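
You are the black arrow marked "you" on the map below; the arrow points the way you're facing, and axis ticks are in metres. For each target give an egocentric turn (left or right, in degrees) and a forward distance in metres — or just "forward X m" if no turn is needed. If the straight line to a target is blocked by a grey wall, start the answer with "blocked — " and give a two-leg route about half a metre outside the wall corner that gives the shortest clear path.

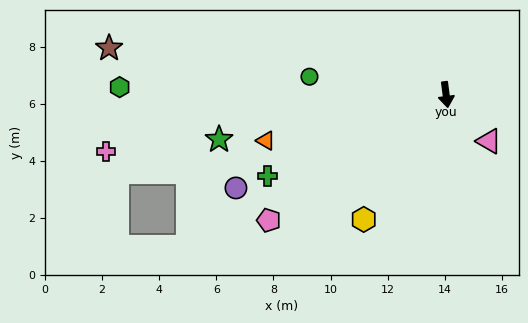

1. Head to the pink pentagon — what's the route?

turn right 62°, forward 7.6 m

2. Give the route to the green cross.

turn right 73°, forward 6.9 m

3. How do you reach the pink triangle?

turn left 35°, forward 2.2 m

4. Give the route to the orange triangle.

turn right 83°, forward 6.5 m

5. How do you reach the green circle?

turn right 105°, forward 4.8 m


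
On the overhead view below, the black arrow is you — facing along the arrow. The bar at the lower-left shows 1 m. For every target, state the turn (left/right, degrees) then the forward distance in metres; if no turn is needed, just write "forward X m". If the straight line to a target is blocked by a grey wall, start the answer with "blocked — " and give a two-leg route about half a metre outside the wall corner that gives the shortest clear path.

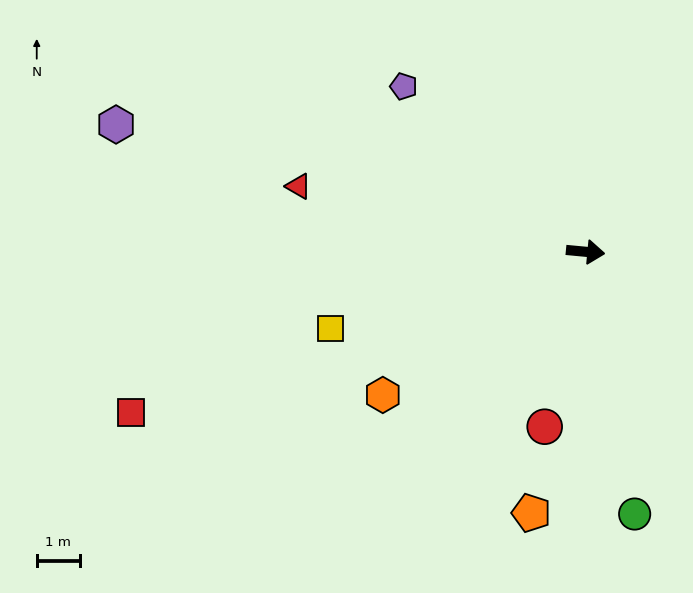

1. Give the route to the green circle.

turn right 74°, forward 6.2 m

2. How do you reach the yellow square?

turn right 158°, forward 6.2 m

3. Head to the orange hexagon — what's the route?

turn right 139°, forward 5.7 m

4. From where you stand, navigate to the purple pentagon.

turn left 143°, forward 5.7 m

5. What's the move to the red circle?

turn right 98°, forward 4.2 m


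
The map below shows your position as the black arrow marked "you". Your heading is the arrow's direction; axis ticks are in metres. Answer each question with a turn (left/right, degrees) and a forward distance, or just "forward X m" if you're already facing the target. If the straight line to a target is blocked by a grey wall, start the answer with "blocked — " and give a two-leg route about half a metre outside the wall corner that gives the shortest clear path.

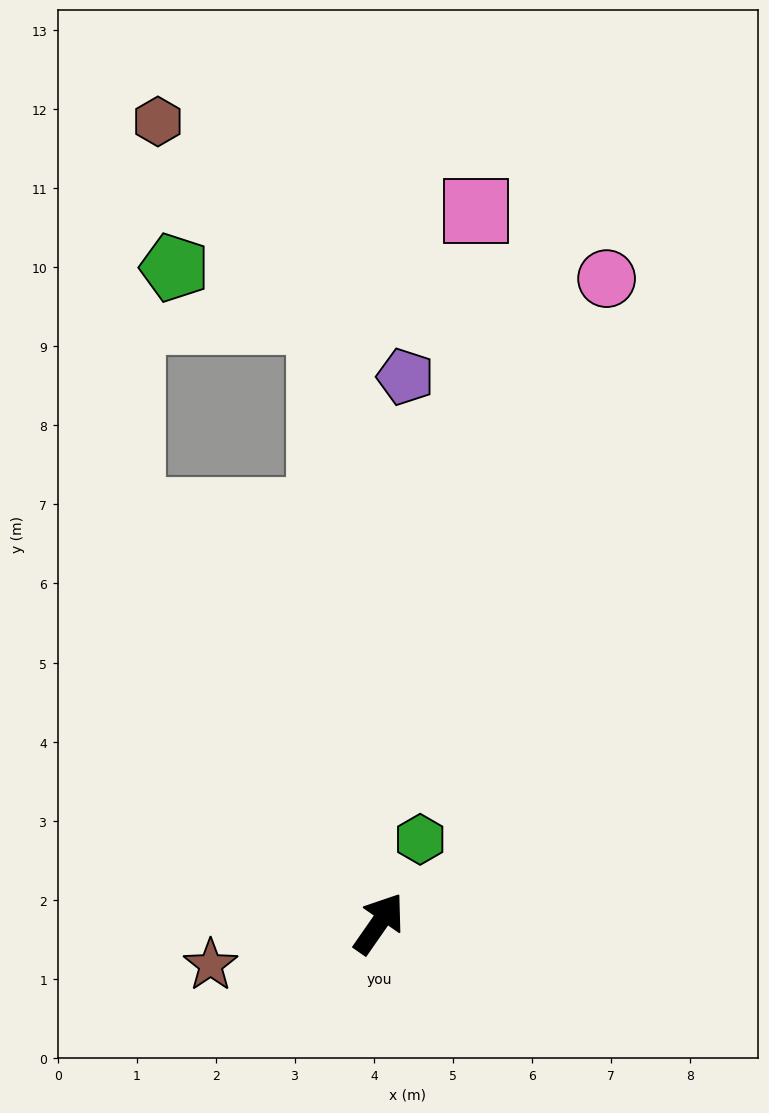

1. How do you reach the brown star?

turn left 139°, forward 2.2 m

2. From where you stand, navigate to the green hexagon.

turn left 9°, forward 1.2 m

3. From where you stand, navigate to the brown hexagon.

blocked — turn left 40°, forward 7.7 m, then turn left 34°, forward 3.3 m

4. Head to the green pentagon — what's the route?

blocked — turn left 40°, forward 7.7 m, then turn left 65°, forward 2.0 m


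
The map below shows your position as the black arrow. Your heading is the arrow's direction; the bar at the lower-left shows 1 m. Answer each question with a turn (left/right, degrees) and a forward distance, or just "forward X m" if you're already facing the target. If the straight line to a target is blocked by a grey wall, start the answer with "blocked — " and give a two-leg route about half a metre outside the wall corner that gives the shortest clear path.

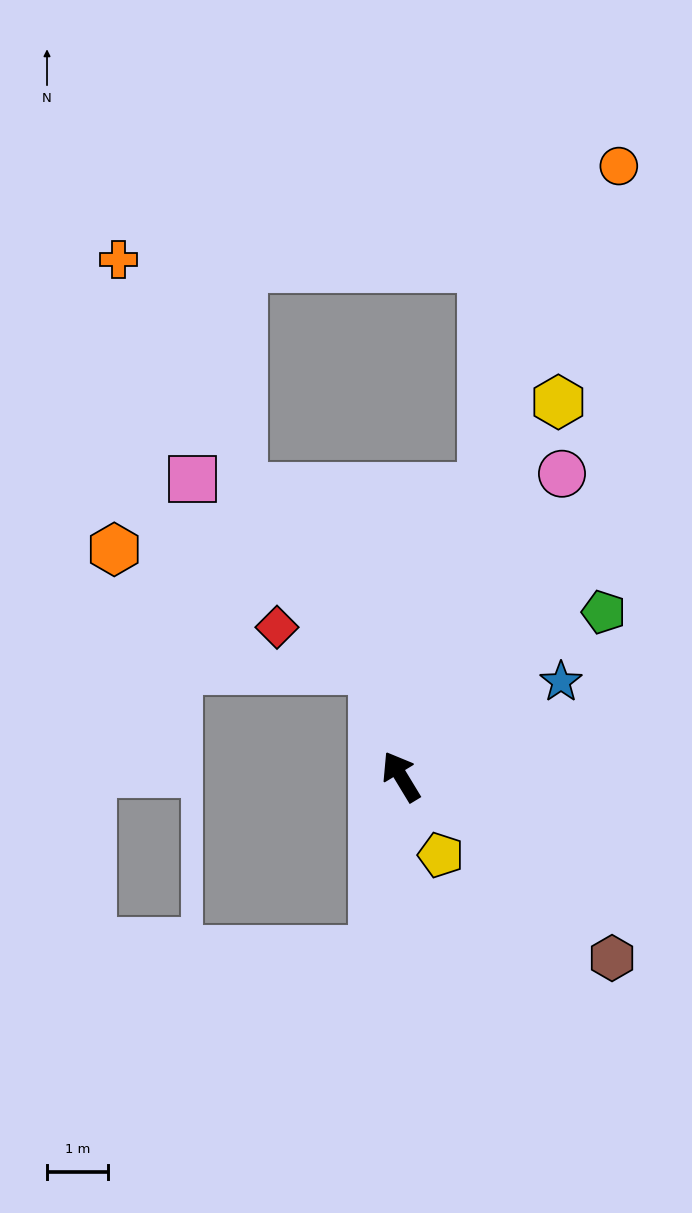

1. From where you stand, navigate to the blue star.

turn right 91°, forward 3.1 m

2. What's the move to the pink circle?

turn right 59°, forward 5.6 m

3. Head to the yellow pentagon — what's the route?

turn left 176°, forward 1.4 m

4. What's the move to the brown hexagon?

turn right 162°, forward 4.6 m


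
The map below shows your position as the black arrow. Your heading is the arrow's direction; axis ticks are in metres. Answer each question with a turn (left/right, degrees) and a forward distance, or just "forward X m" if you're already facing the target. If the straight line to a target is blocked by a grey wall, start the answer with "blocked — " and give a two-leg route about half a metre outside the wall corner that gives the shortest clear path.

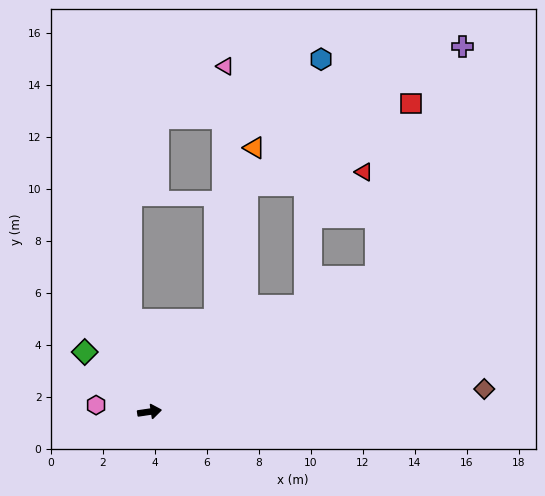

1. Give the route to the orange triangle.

blocked — turn left 46°, forward 4.4 m, then turn left 23°, forward 6.8 m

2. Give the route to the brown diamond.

turn right 4°, forward 12.9 m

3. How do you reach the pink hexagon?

turn left 165°, forward 2.1 m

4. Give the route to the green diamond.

turn left 129°, forward 3.4 m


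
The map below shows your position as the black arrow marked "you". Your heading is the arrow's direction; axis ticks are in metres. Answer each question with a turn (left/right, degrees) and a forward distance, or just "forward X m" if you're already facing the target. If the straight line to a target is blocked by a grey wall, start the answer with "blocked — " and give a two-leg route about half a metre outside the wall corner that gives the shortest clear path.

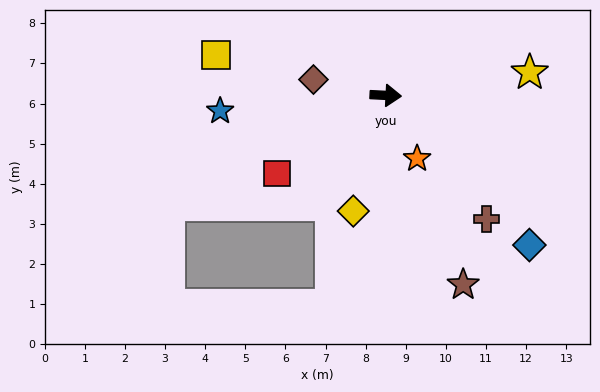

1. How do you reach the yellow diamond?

turn right 103°, forward 3.0 m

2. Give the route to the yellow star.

turn left 12°, forward 3.6 m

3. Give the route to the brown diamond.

turn left 171°, forward 1.8 m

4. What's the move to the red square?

turn right 141°, forward 3.3 m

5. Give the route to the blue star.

turn right 172°, forward 4.1 m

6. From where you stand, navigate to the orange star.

turn right 61°, forward 1.8 m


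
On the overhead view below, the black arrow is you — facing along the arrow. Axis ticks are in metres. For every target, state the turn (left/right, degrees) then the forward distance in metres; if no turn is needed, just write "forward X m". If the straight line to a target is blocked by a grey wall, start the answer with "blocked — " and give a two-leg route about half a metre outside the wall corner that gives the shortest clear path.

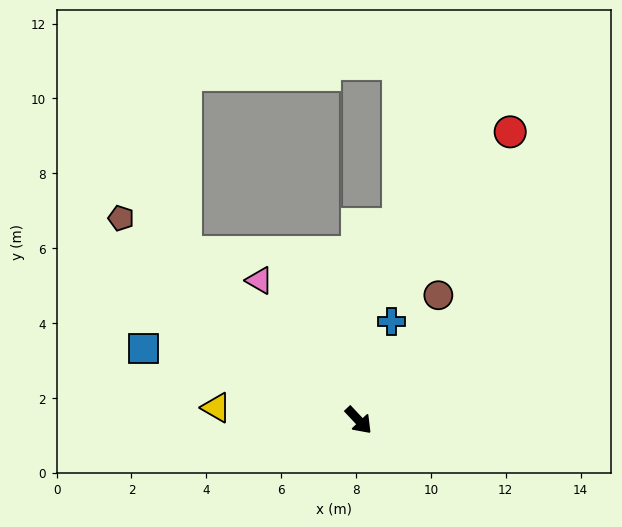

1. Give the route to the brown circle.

turn left 104°, forward 4.0 m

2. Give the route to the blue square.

turn right 152°, forward 6.1 m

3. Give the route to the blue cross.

turn left 118°, forward 2.8 m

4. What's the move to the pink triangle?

turn left 172°, forward 4.6 m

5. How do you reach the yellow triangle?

turn right 138°, forward 3.8 m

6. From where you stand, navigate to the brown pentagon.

turn right 174°, forward 8.3 m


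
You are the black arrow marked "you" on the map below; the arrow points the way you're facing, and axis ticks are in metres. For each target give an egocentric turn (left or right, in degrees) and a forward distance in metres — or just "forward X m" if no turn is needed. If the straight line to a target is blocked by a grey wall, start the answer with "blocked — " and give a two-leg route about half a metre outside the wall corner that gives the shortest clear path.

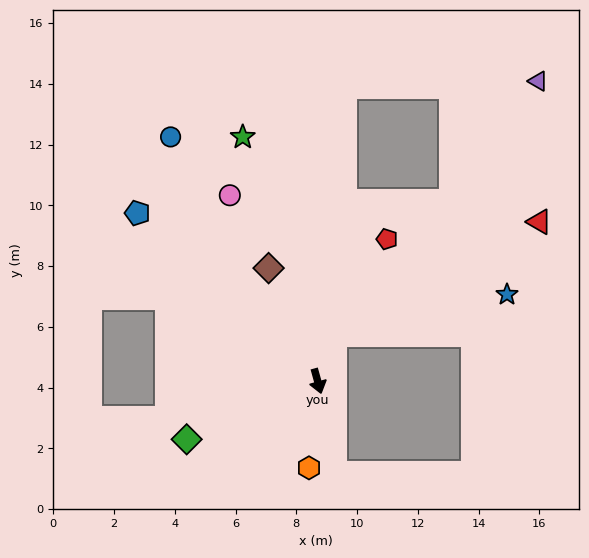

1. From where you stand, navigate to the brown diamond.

turn right 172°, forward 4.1 m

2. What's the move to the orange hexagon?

turn right 21°, forward 2.9 m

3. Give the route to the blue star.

blocked — turn left 145°, forward 1.6 m, then turn right 58°, forward 5.8 m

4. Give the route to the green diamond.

turn right 82°, forward 4.7 m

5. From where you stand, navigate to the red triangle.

blocked — turn left 145°, forward 1.6 m, then turn right 42°, forward 7.7 m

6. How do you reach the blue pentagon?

turn right 149°, forward 8.1 m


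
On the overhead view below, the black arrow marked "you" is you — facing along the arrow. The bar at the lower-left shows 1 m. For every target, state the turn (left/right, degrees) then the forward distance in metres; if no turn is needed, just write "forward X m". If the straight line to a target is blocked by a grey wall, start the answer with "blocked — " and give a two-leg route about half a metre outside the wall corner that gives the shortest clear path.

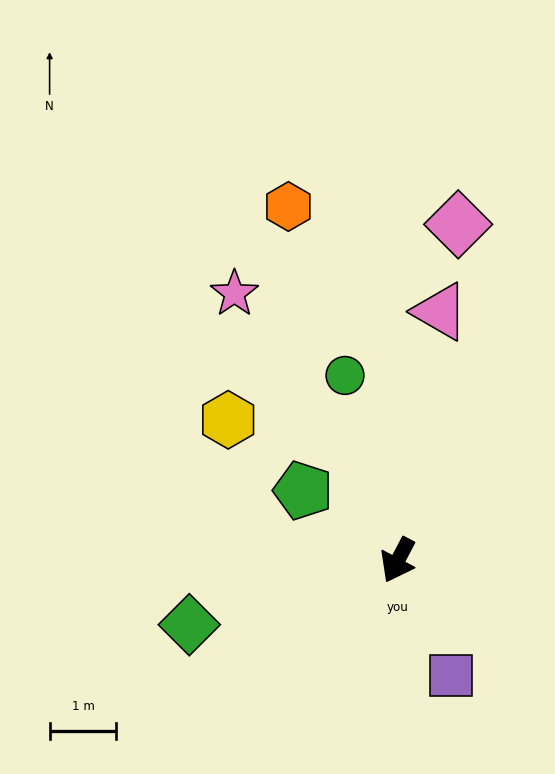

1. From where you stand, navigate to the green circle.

turn right 136°, forward 2.9 m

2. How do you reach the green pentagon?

turn right 99°, forward 1.8 m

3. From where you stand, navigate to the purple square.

turn left 53°, forward 1.9 m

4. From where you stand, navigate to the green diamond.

turn right 45°, forward 3.3 m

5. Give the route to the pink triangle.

turn right 162°, forward 3.8 m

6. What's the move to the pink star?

turn right 121°, forward 4.7 m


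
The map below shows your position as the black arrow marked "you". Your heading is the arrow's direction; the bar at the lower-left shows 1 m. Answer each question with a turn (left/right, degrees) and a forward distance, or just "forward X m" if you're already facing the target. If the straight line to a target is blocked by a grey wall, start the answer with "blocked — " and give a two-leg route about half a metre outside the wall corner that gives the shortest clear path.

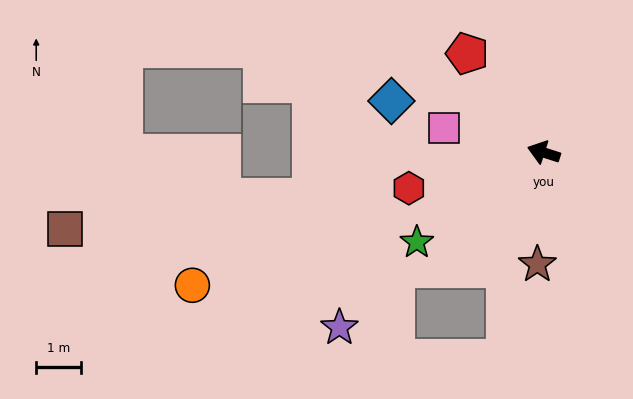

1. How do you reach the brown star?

turn left 104°, forward 2.5 m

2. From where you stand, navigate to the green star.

turn left 53°, forward 3.5 m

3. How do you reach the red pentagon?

turn right 35°, forward 2.8 m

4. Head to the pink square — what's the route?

turn left 4°, forward 2.3 m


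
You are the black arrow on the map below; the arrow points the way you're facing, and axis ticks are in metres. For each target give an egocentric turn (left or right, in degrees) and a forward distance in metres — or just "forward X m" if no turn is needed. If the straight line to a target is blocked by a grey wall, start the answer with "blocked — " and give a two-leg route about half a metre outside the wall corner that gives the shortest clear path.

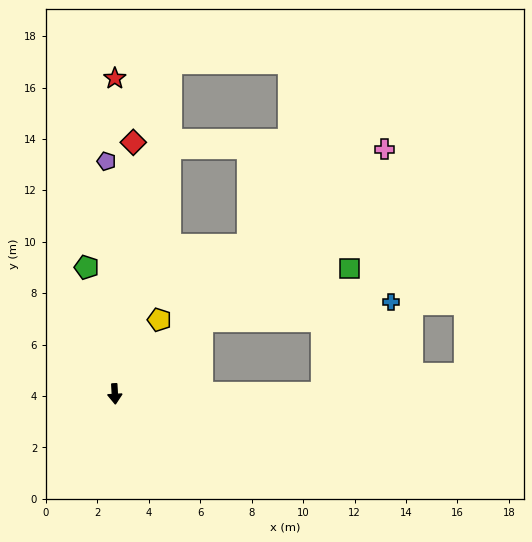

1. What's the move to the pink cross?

turn left 129°, forward 14.2 m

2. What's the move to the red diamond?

turn left 173°, forward 9.8 m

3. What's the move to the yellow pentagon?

turn left 146°, forward 3.4 m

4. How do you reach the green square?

blocked — turn left 127°, forward 4.4 m, then turn right 20°, forward 6.1 m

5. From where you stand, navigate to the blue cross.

blocked — turn left 127°, forward 4.4 m, then turn right 34°, forward 7.4 m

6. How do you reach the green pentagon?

turn right 171°, forward 5.0 m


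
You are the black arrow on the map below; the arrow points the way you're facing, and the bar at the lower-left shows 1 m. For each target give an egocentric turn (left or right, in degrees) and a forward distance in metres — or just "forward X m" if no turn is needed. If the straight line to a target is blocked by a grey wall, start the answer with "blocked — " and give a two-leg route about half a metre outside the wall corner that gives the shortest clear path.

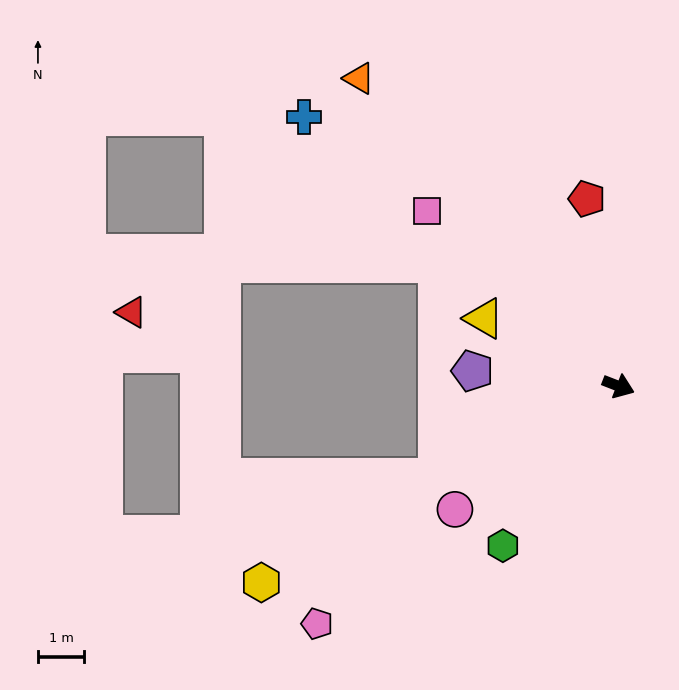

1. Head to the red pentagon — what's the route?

turn left 121°, forward 4.1 m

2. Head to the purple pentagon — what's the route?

turn right 165°, forward 3.2 m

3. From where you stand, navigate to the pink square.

turn left 159°, forward 5.6 m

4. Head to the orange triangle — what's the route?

turn left 151°, forward 8.7 m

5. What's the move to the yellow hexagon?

turn right 130°, forward 8.8 m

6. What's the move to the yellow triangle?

turn left 175°, forward 3.3 m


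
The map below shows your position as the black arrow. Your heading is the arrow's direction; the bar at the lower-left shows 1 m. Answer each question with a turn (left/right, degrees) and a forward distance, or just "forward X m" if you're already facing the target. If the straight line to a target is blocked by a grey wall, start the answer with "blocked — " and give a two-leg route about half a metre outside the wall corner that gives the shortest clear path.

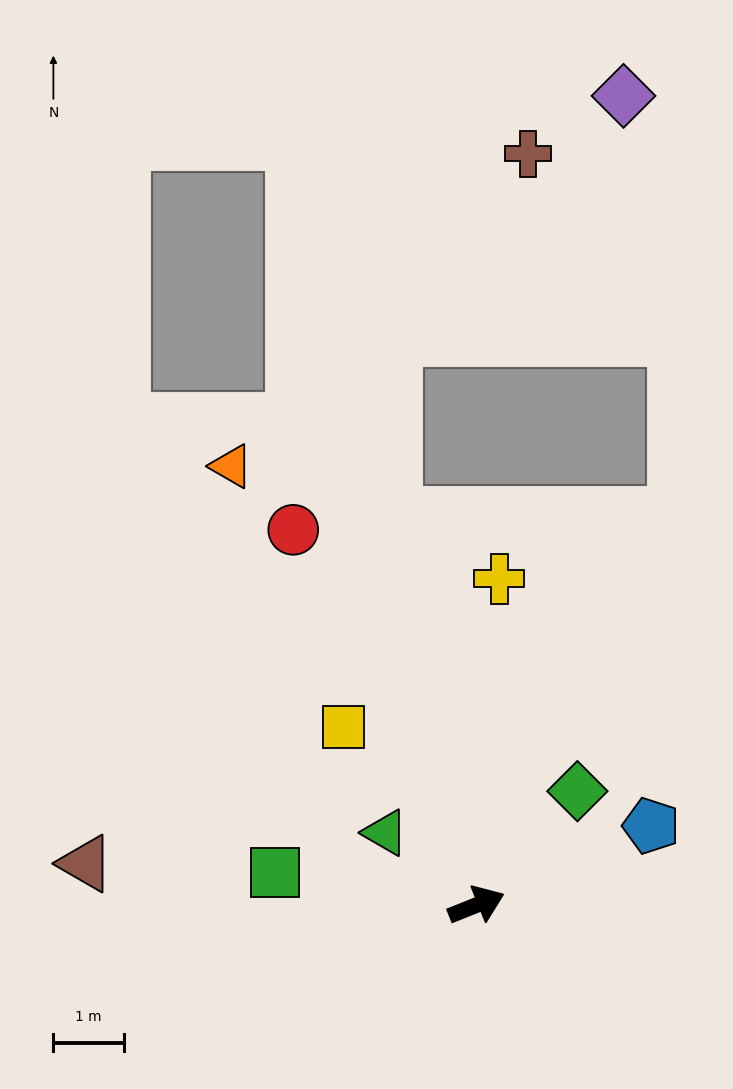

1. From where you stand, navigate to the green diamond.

turn left 27°, forward 2.2 m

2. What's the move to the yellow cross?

turn left 64°, forward 4.6 m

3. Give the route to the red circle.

turn left 94°, forward 5.9 m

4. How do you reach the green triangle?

turn left 120°, forward 1.6 m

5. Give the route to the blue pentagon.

turn left 3°, forward 2.7 m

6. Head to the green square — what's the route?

turn left 149°, forward 2.9 m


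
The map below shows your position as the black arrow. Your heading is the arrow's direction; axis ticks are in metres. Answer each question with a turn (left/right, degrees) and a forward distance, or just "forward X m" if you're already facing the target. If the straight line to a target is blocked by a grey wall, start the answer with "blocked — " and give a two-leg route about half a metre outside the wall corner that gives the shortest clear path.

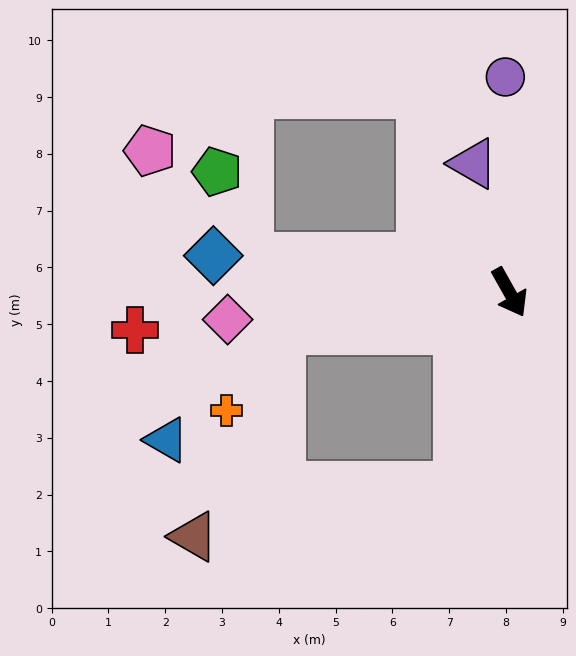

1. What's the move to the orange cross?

blocked — turn right 110°, forward 4.1 m, then turn left 46°, forward 1.7 m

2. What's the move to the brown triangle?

blocked — turn right 44°, forward 3.5 m, then turn right 64°, forward 4.7 m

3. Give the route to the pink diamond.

turn right 114°, forward 5.0 m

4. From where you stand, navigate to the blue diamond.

turn right 126°, forward 5.3 m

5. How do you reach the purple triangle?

turn left 166°, forward 2.4 m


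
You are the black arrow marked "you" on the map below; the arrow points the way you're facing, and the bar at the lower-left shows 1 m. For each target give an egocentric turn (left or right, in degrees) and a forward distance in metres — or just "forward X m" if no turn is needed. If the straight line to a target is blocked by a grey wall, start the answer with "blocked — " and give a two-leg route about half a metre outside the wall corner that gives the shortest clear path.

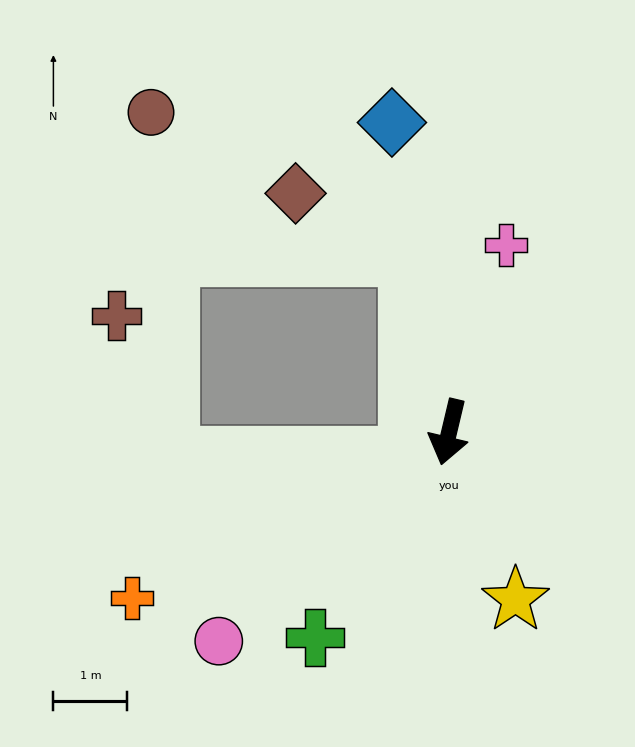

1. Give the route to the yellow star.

turn left 35°, forward 2.4 m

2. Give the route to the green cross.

turn right 20°, forward 3.3 m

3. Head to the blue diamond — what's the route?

turn right 156°, forward 4.3 m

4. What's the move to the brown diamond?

blocked — turn right 154°, forward 2.5 m, then turn left 49°, forward 1.8 m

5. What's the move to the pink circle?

turn right 34°, forward 4.2 m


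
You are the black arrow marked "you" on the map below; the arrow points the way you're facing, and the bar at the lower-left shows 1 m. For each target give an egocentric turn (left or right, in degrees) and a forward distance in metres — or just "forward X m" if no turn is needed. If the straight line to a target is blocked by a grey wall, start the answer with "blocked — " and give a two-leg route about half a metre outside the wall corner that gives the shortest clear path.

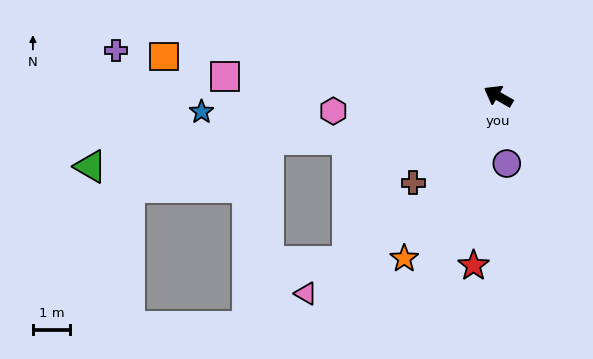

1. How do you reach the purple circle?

turn left 127°, forward 1.8 m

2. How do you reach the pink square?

turn left 26°, forward 7.4 m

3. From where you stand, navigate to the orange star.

turn left 90°, forward 5.1 m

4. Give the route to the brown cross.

turn left 75°, forward 3.3 m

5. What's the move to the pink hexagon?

turn left 35°, forward 4.5 m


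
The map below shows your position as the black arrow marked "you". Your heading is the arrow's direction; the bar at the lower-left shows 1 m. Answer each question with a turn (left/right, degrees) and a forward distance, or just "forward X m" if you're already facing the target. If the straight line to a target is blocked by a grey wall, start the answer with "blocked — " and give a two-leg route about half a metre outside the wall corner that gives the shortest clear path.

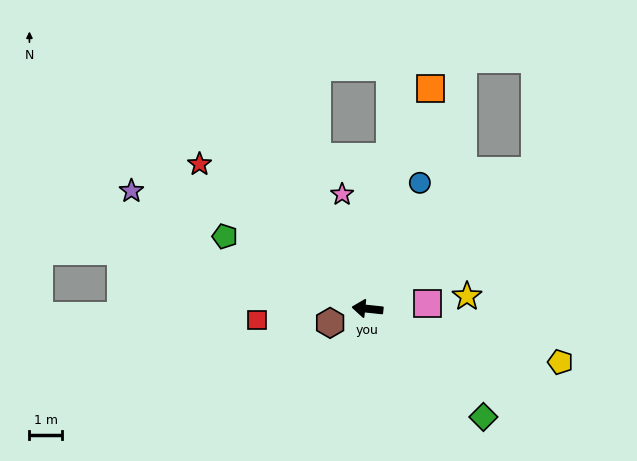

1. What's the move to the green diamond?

turn left 143°, forward 4.9 m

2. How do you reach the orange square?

turn right 100°, forward 7.1 m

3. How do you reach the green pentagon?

turn right 21°, forward 4.9 m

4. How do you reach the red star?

turn right 35°, forward 6.9 m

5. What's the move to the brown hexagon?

turn left 27°, forward 1.2 m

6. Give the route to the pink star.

turn right 71°, forward 3.6 m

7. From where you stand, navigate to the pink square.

turn right 169°, forward 1.9 m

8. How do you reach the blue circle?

turn right 106°, forward 4.2 m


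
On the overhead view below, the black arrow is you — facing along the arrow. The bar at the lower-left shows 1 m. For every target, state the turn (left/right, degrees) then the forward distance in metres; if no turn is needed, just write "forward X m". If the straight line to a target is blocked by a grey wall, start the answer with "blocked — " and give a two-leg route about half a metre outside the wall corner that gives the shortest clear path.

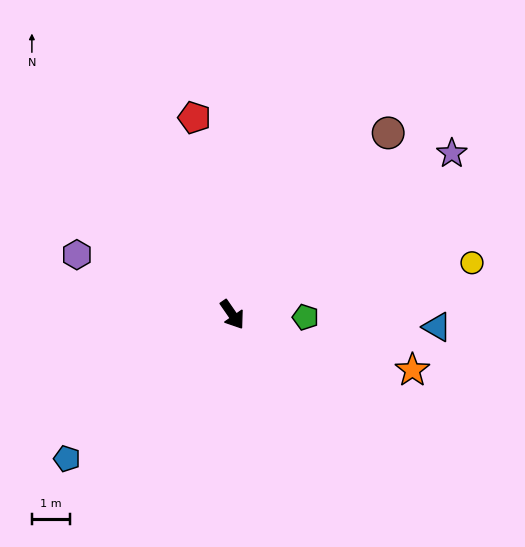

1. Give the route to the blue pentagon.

turn right 84°, forward 5.7 m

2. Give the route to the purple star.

turn left 92°, forward 7.1 m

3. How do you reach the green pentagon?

turn left 53°, forward 1.9 m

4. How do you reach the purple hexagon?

turn right 146°, forward 4.4 m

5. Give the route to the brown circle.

turn left 105°, forward 6.3 m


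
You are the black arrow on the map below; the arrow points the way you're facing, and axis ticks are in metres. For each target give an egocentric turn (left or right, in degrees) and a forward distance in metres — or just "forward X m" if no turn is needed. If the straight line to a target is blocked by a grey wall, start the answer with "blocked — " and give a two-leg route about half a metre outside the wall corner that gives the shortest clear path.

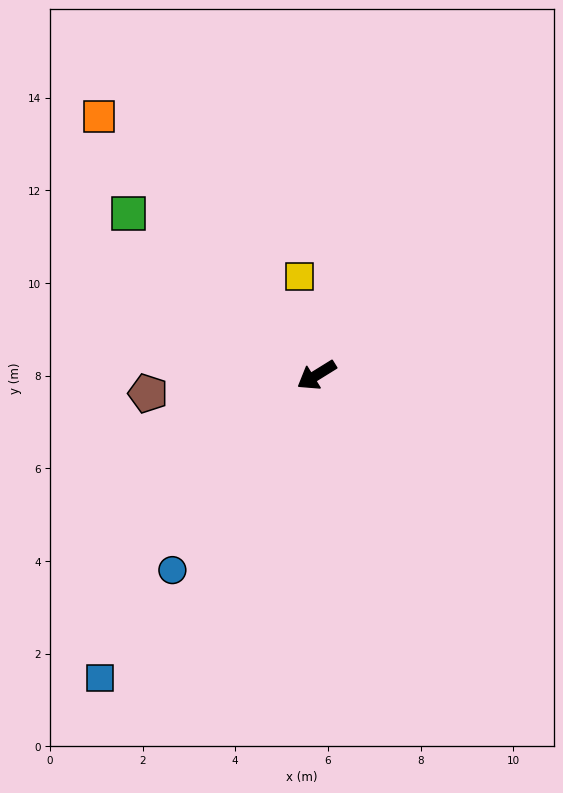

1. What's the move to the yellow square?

turn right 112°, forward 2.2 m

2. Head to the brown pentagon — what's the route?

turn right 26°, forward 3.7 m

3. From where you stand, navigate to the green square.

turn right 72°, forward 5.3 m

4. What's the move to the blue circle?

turn left 22°, forward 5.2 m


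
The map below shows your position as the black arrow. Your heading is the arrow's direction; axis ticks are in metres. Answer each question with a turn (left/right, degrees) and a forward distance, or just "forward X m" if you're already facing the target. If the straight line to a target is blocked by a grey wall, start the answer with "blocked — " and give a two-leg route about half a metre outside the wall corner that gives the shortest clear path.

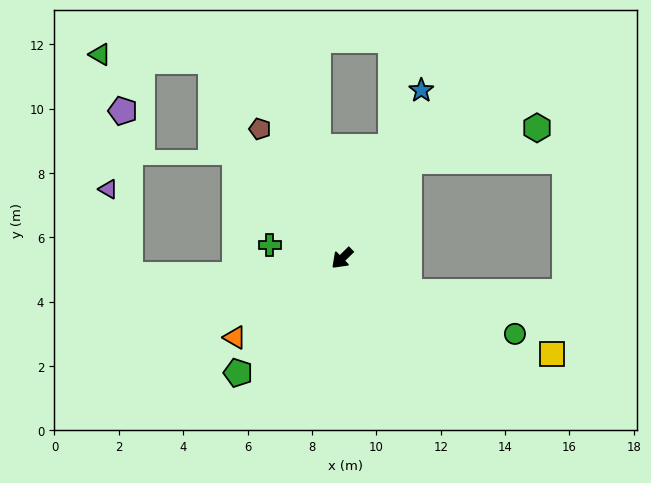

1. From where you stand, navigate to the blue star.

turn right 160°, forward 5.8 m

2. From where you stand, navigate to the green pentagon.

turn left 3°, forward 4.8 m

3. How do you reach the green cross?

turn right 55°, forward 2.3 m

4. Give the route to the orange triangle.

turn right 8°, forward 4.1 m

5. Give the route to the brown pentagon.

turn right 102°, forward 4.8 m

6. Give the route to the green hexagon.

blocked — turn right 168°, forward 3.7 m, then turn right 42°, forward 4.1 m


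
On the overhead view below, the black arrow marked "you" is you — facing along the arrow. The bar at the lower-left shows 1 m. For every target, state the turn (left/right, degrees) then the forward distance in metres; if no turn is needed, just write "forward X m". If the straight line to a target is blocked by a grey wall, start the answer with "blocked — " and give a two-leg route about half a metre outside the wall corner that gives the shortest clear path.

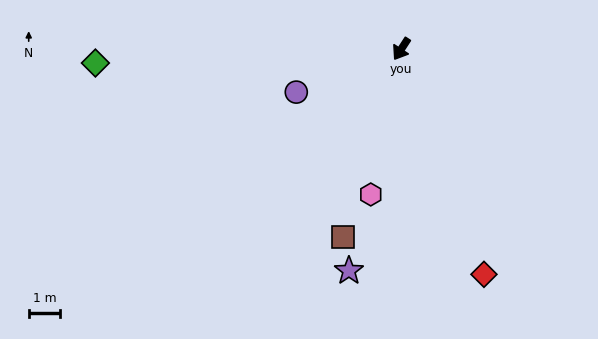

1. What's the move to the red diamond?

turn left 53°, forward 7.6 m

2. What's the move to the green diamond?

turn right 54°, forward 9.7 m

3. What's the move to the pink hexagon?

turn left 21°, forward 4.7 m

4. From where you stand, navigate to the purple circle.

turn right 35°, forward 3.6 m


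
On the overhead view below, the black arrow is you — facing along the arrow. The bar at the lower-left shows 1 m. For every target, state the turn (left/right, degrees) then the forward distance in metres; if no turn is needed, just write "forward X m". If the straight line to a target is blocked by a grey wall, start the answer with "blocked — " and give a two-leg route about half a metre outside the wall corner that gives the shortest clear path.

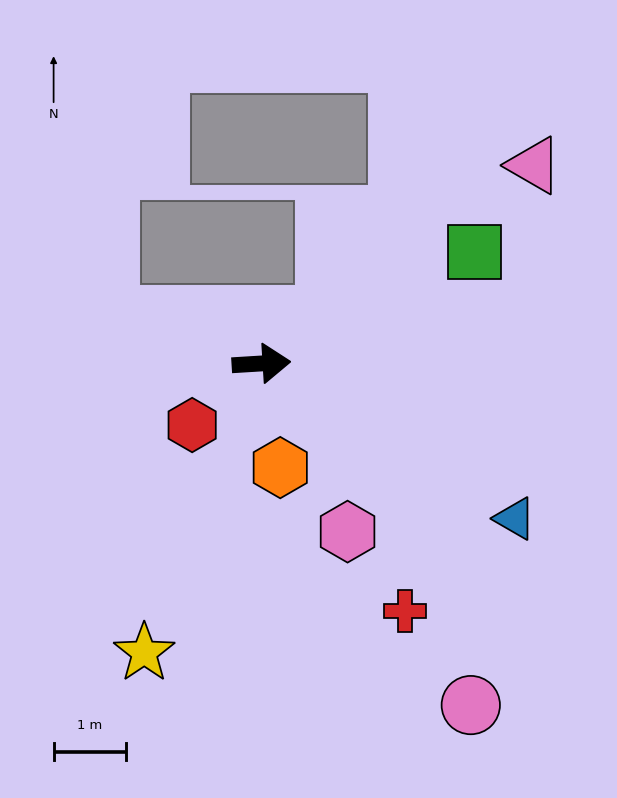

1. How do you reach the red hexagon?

turn right 142°, forward 1.3 m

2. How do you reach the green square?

turn left 24°, forward 3.3 m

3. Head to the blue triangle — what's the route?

turn right 35°, forward 4.1 m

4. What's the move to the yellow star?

turn right 116°, forward 4.3 m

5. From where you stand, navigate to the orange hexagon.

turn right 83°, forward 1.5 m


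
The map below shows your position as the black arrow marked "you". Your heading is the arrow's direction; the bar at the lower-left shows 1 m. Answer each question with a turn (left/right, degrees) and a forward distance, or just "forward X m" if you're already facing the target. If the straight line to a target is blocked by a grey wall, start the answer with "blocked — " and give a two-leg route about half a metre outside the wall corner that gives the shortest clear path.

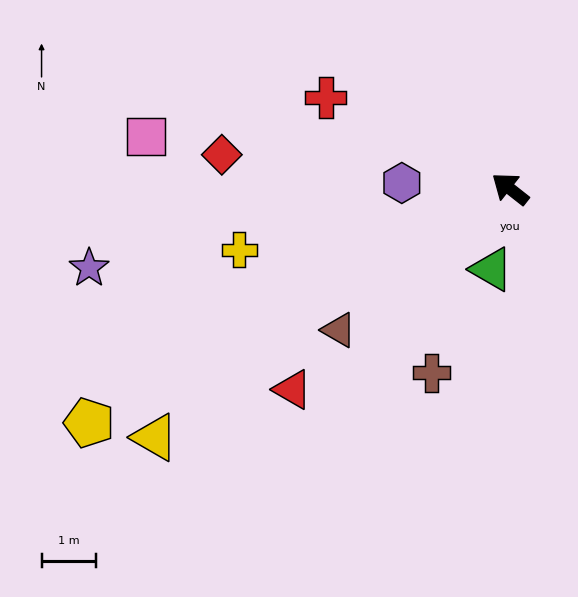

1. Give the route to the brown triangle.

turn left 78°, forward 4.1 m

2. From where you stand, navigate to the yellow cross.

turn left 51°, forward 5.1 m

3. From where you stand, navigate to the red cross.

turn left 12°, forward 3.8 m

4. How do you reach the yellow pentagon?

turn left 67°, forward 8.9 m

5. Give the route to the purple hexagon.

turn left 35°, forward 2.0 m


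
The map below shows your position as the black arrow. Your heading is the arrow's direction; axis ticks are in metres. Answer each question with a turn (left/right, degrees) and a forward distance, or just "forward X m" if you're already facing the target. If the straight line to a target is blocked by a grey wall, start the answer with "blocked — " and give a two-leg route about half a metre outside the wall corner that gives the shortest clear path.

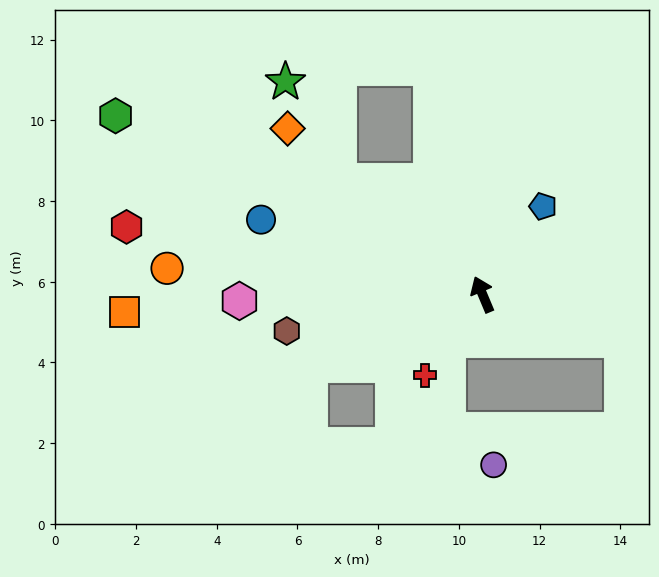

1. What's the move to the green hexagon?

turn left 41°, forward 10.1 m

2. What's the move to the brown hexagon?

turn left 78°, forward 4.9 m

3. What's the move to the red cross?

turn left 122°, forward 2.5 m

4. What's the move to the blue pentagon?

turn right 57°, forward 2.6 m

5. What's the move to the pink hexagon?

turn left 69°, forward 6.0 m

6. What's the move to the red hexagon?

turn left 57°, forward 9.0 m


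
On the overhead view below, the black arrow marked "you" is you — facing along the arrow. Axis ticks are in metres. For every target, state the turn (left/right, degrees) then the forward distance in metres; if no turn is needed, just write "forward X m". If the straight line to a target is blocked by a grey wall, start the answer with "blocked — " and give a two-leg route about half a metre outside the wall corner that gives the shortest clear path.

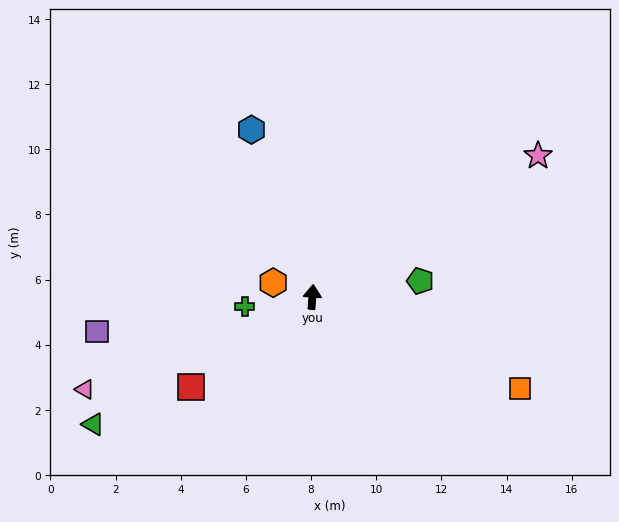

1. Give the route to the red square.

turn left 131°, forward 4.6 m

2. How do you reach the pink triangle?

turn left 116°, forward 7.5 m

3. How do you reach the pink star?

turn right 54°, forward 8.2 m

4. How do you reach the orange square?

turn right 110°, forward 7.0 m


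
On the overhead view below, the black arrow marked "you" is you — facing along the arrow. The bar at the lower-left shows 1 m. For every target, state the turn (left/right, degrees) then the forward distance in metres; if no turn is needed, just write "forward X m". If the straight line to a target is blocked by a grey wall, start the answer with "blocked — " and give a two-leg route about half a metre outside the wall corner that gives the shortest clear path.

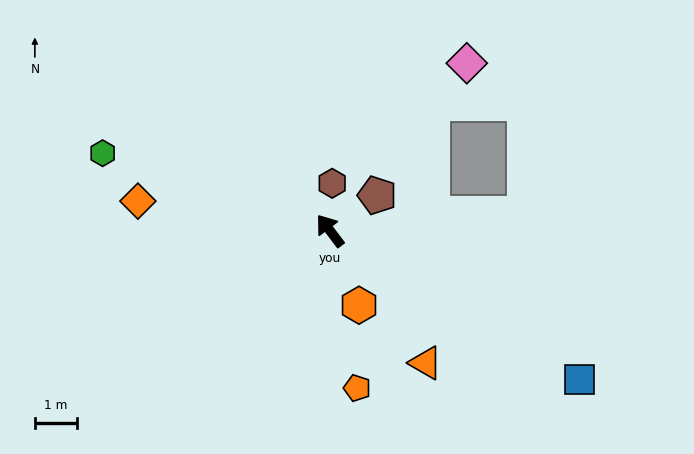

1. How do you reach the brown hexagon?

turn right 40°, forward 1.1 m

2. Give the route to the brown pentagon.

turn right 90°, forward 1.4 m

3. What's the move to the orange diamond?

turn left 44°, forward 4.6 m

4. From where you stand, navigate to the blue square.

turn right 158°, forward 6.9 m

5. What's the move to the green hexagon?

turn left 34°, forward 5.7 m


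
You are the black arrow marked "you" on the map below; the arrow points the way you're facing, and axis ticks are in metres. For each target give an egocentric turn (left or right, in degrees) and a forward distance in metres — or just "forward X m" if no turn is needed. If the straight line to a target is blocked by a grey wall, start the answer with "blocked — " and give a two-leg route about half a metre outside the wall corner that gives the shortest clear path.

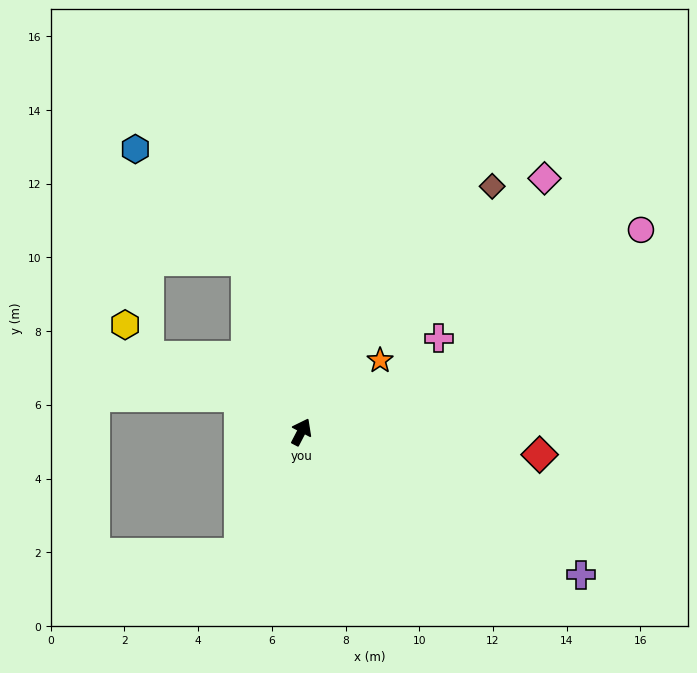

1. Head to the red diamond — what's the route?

turn right 68°, forward 6.5 m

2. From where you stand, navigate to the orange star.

turn right 20°, forward 2.9 m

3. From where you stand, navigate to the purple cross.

turn right 90°, forward 8.5 m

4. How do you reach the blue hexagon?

blocked — turn left 45°, forward 4.9 m, then turn left 28°, forward 4.3 m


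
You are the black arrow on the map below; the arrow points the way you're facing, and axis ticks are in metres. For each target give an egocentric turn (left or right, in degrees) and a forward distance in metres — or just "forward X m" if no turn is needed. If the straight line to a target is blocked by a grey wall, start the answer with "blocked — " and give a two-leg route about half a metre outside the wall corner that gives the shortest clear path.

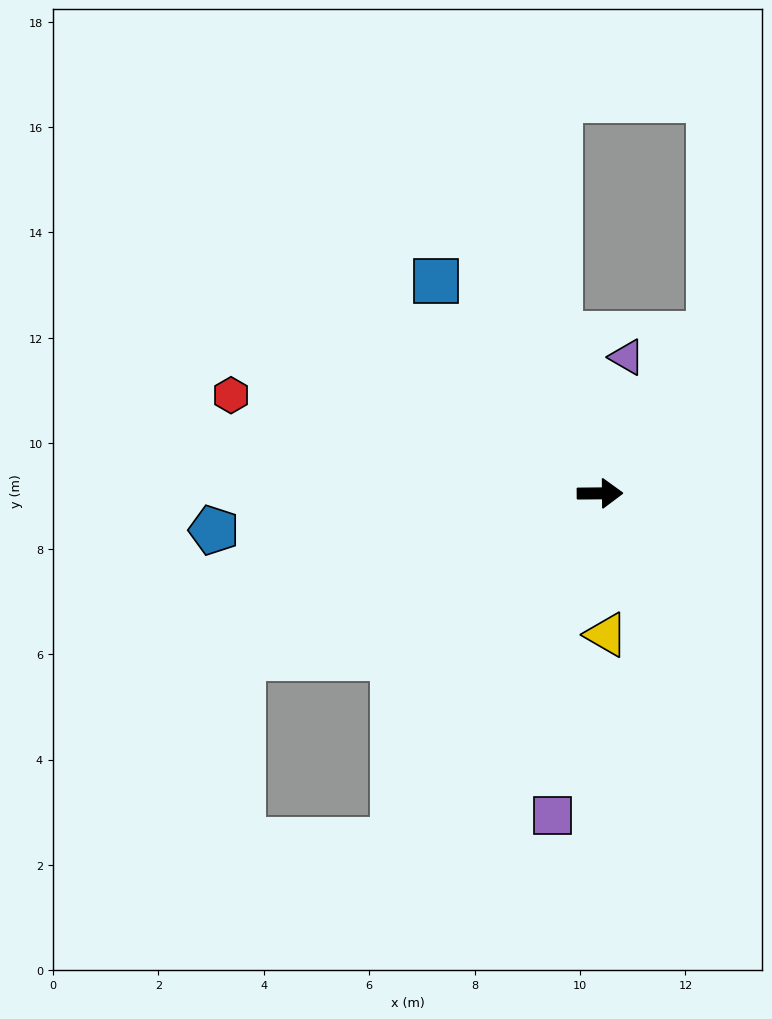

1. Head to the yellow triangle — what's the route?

turn right 88°, forward 2.7 m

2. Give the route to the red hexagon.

turn left 165°, forward 7.2 m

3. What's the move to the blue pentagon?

turn right 175°, forward 7.4 m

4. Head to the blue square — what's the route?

turn left 127°, forward 5.1 m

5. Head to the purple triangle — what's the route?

turn left 78°, forward 2.6 m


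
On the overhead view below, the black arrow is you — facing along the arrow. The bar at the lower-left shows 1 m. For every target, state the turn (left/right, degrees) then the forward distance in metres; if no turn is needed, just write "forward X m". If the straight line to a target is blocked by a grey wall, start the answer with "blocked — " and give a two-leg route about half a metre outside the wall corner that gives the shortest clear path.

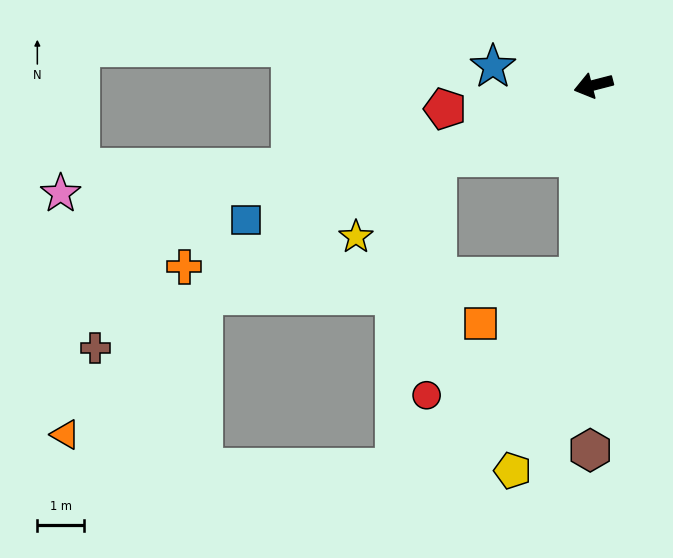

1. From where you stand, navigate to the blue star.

turn right 25°, forward 2.2 m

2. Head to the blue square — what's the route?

turn left 7°, forward 8.0 m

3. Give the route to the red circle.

blocked — turn left 10°, forward 3.7 m, then turn left 63°, forward 5.1 m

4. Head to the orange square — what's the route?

blocked — turn left 71°, forward 4.1 m, then turn right 60°, forward 2.3 m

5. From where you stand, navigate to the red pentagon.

turn right 5°, forward 3.2 m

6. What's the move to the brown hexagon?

turn left 75°, forward 7.8 m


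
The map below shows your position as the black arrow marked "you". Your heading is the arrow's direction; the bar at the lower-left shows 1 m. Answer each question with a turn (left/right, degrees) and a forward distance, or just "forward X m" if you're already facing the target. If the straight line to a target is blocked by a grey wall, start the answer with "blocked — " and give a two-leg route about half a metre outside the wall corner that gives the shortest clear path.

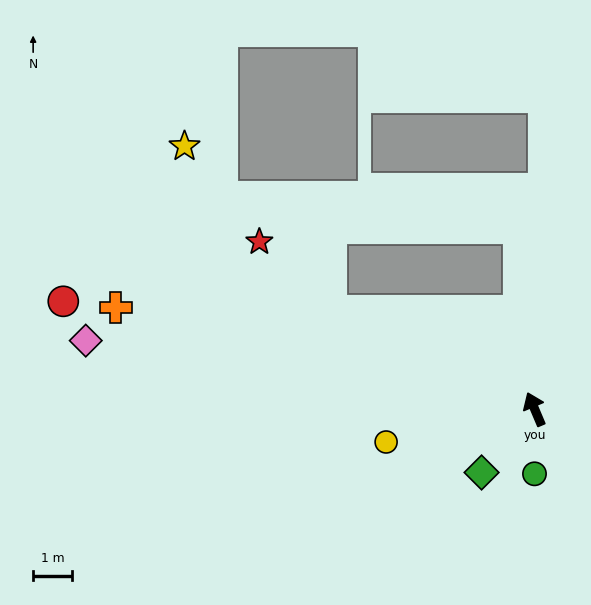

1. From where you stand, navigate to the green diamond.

turn left 117°, forward 2.1 m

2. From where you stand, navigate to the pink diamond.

turn left 58°, forward 11.7 m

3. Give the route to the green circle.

turn left 157°, forward 1.7 m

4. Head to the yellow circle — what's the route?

turn left 80°, forward 3.9 m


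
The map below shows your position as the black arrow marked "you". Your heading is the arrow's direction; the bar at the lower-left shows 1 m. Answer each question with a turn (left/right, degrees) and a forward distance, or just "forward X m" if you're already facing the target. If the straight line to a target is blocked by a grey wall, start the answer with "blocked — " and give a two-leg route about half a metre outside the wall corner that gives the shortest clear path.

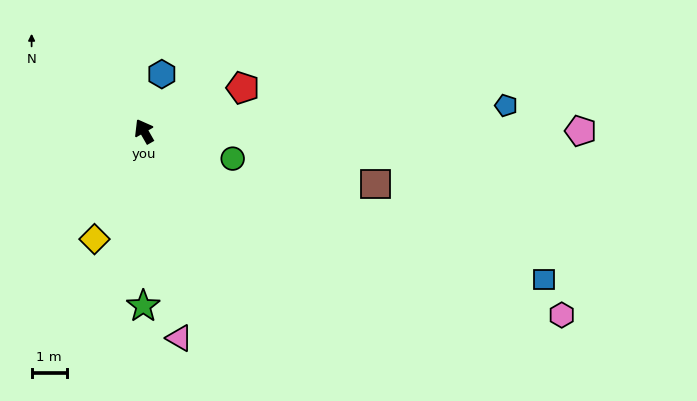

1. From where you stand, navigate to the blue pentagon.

turn right 116°, forward 10.4 m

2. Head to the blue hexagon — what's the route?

turn right 47°, forward 1.7 m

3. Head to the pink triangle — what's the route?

turn left 160°, forward 6.0 m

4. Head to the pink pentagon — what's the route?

turn right 120°, forward 12.5 m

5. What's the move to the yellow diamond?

turn left 126°, forward 3.4 m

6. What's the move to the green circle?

turn right 137°, forward 2.6 m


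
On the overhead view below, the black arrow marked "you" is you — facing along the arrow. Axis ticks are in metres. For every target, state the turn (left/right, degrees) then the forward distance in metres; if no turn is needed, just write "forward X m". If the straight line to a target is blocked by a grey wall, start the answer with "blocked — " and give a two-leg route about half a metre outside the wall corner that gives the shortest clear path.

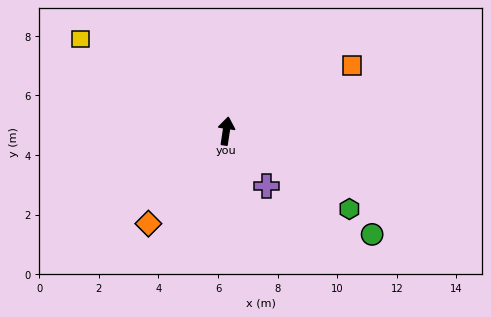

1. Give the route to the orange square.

turn right 54°, forward 4.8 m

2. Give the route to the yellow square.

turn left 66°, forward 5.8 m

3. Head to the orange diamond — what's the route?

turn left 148°, forward 4.1 m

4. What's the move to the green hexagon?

turn right 114°, forward 4.9 m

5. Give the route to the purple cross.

turn right 135°, forward 2.3 m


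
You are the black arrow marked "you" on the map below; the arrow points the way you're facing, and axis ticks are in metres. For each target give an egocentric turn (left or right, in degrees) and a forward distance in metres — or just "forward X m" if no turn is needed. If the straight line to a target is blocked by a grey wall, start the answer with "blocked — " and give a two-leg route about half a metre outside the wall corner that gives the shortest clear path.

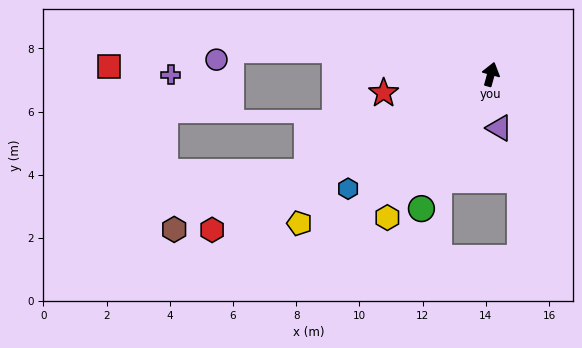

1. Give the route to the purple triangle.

turn right 156°, forward 1.7 m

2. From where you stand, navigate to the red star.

turn left 115°, forward 3.4 m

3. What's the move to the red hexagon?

turn left 134°, forward 10.1 m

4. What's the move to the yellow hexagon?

turn left 159°, forward 5.6 m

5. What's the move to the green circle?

turn left 168°, forward 4.8 m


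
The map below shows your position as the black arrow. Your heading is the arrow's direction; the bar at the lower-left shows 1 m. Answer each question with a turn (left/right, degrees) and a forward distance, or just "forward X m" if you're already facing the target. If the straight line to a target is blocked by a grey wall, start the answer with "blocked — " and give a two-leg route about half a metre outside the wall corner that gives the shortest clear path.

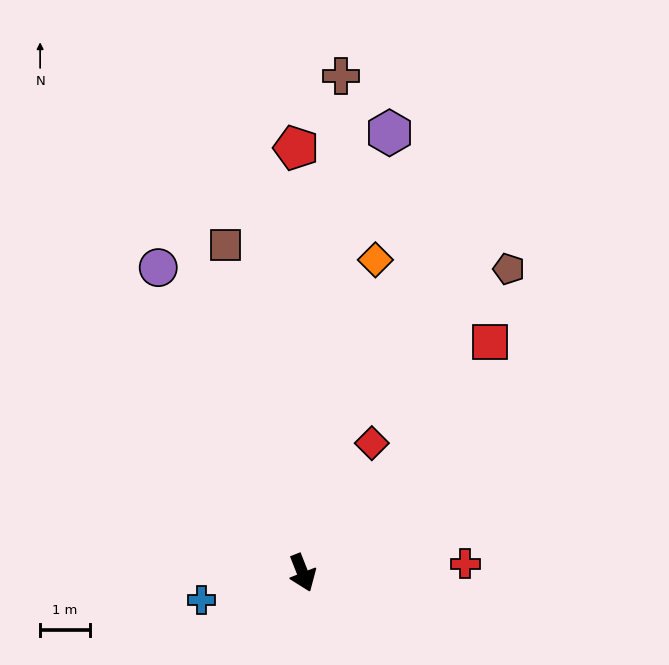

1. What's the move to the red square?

turn left 119°, forward 6.0 m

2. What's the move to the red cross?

turn left 72°, forward 3.3 m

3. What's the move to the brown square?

turn left 172°, forward 6.8 m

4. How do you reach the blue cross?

turn right 96°, forward 2.1 m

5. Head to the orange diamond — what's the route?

turn left 145°, forward 6.5 m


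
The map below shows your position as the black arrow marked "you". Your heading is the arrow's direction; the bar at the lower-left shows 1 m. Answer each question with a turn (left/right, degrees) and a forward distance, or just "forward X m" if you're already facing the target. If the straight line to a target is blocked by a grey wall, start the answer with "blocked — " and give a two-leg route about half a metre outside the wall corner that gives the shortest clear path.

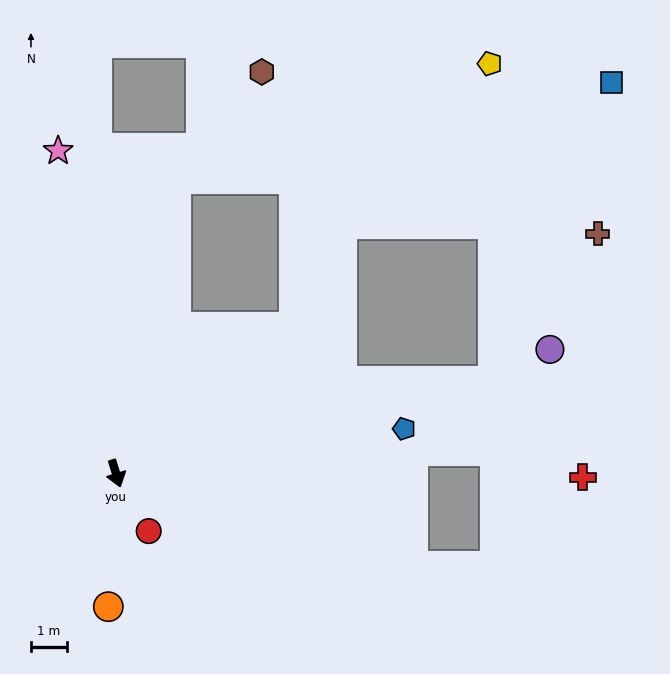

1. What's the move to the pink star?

turn left 173°, forward 9.2 m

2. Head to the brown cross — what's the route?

blocked — turn left 87°, forward 10.9 m, then turn left 40°, forward 5.1 m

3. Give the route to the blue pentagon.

turn left 82°, forward 8.2 m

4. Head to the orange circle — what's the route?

turn right 20°, forward 3.7 m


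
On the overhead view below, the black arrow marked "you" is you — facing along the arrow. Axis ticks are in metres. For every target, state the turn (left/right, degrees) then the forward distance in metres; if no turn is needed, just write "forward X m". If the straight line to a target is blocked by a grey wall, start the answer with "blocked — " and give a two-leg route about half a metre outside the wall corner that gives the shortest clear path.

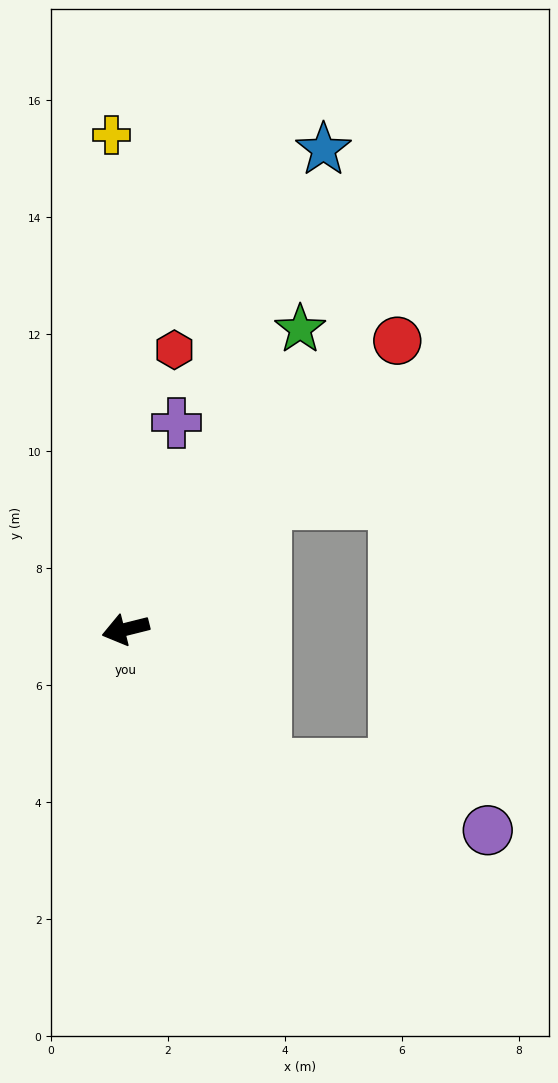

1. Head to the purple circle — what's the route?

blocked — turn left 122°, forward 3.3 m, then turn left 27°, forward 3.9 m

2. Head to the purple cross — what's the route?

turn right 118°, forward 3.6 m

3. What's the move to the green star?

turn right 134°, forward 5.9 m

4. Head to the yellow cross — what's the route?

turn right 102°, forward 8.5 m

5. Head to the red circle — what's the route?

turn right 147°, forward 6.8 m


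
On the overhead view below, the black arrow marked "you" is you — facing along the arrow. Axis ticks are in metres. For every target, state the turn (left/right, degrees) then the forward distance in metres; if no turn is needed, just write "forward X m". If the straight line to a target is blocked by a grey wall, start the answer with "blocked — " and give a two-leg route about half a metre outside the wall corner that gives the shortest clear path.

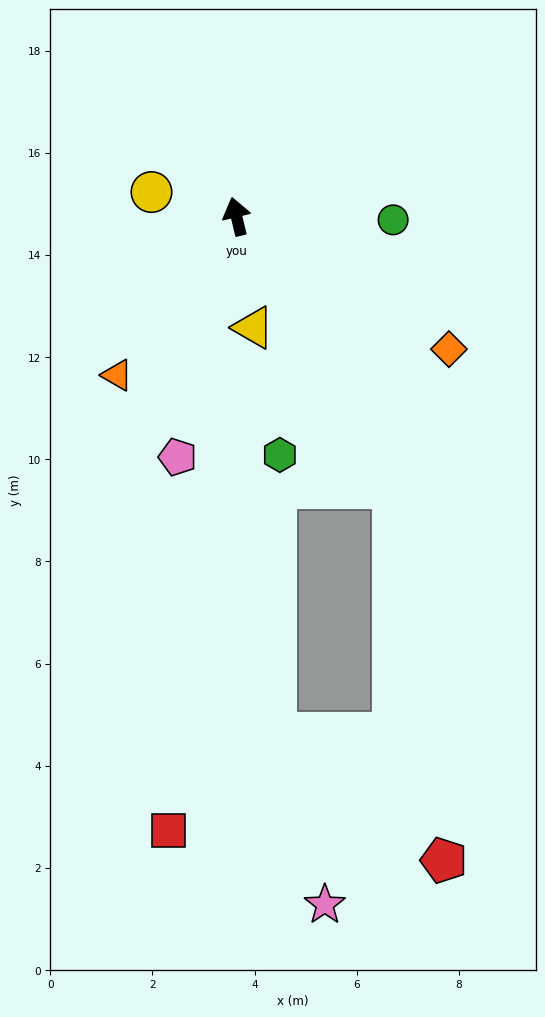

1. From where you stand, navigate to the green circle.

turn right 105°, forward 3.1 m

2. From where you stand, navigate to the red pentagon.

blocked — turn right 163°, forward 6.1 m, then turn right 23°, forward 7.4 m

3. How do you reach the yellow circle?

turn left 60°, forward 1.7 m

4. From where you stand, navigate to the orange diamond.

turn right 136°, forward 4.9 m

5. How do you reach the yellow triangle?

turn left 175°, forward 2.2 m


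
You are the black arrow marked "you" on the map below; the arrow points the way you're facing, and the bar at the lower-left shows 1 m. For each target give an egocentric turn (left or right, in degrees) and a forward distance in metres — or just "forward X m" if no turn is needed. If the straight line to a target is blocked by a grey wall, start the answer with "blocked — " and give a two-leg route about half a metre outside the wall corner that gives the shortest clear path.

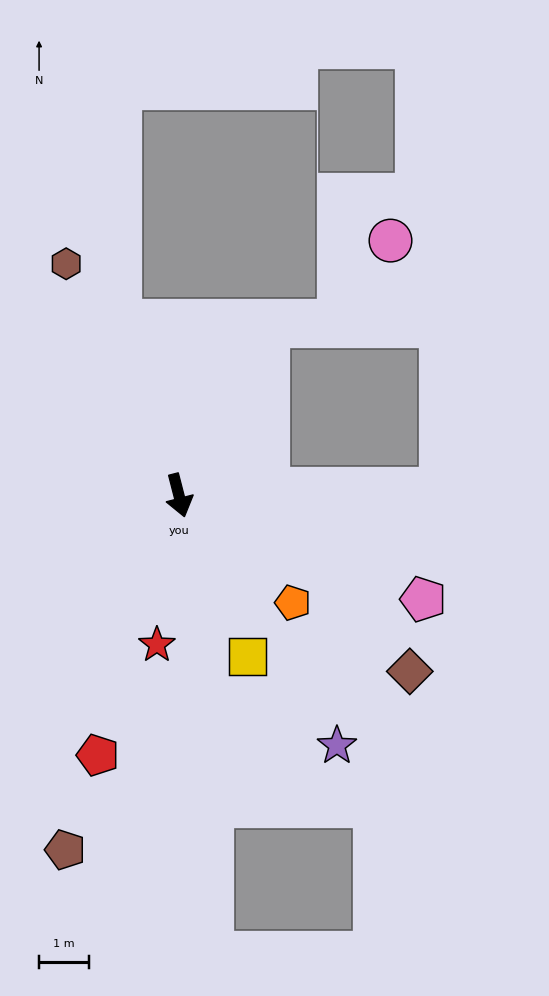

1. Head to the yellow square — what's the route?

turn left 9°, forward 3.5 m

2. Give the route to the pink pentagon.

turn left 53°, forward 5.3 m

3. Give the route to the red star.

turn right 23°, forward 3.0 m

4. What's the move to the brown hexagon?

turn right 168°, forward 5.1 m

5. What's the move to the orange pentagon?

turn left 32°, forward 3.1 m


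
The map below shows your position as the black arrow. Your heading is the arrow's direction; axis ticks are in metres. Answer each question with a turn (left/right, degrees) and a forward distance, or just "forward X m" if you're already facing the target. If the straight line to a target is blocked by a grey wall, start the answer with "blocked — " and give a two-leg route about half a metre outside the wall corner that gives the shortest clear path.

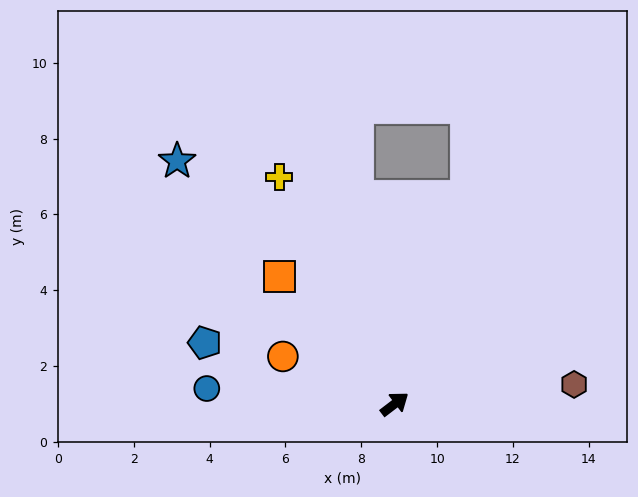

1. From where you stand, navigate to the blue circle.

turn left 138°, forward 5.0 m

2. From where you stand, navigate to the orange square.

turn left 95°, forward 4.5 m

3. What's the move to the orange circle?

turn left 120°, forward 3.2 m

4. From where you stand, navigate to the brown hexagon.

turn right 31°, forward 4.8 m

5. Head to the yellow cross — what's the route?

turn left 80°, forward 6.7 m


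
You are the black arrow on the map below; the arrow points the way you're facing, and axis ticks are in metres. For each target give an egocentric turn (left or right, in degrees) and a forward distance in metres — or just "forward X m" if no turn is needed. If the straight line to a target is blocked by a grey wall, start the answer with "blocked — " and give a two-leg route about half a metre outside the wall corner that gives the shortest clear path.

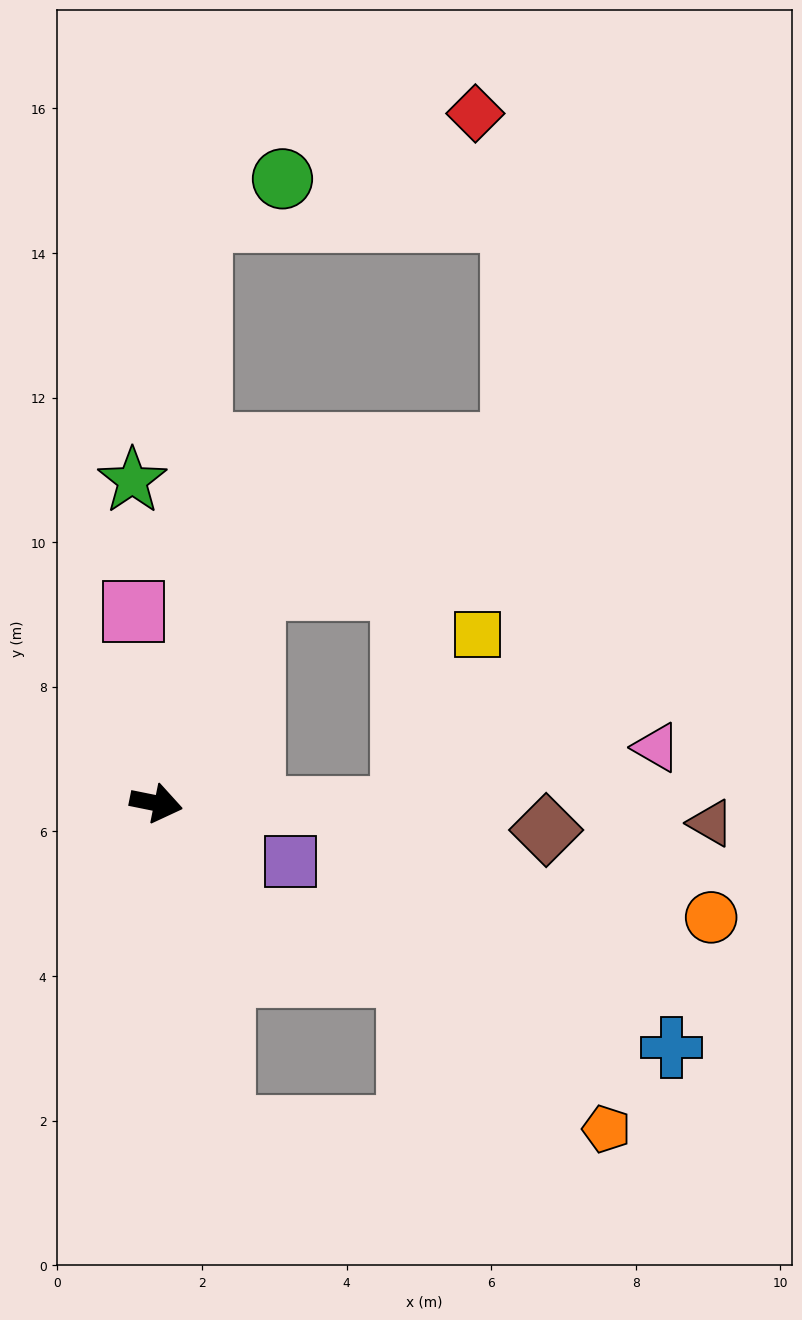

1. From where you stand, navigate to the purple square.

turn right 12°, forward 2.0 m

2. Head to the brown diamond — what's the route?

turn left 8°, forward 5.4 m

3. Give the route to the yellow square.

blocked — turn left 11°, forward 3.4 m, then turn left 67°, forward 2.6 m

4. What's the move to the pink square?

turn left 108°, forward 2.7 m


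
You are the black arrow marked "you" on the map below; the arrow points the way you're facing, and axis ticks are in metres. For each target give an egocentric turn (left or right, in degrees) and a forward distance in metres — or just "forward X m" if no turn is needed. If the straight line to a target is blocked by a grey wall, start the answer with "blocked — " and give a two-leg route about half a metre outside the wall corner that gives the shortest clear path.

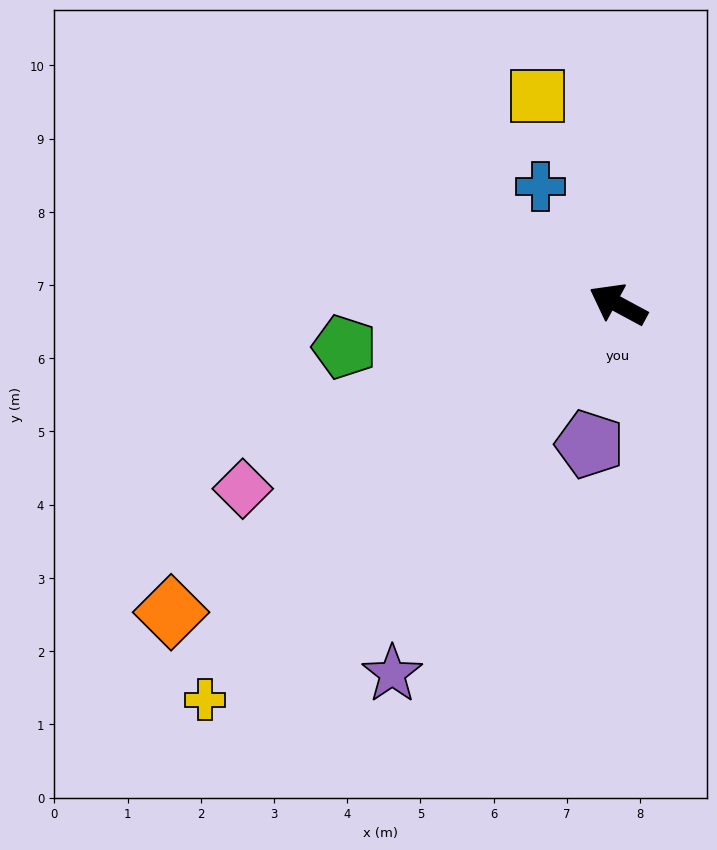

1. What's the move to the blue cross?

turn right 28°, forward 1.9 m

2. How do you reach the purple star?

turn left 87°, forward 5.9 m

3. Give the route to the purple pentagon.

turn left 107°, forward 2.0 m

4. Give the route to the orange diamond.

turn left 63°, forward 7.4 m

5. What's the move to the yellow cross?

turn left 72°, forward 7.8 m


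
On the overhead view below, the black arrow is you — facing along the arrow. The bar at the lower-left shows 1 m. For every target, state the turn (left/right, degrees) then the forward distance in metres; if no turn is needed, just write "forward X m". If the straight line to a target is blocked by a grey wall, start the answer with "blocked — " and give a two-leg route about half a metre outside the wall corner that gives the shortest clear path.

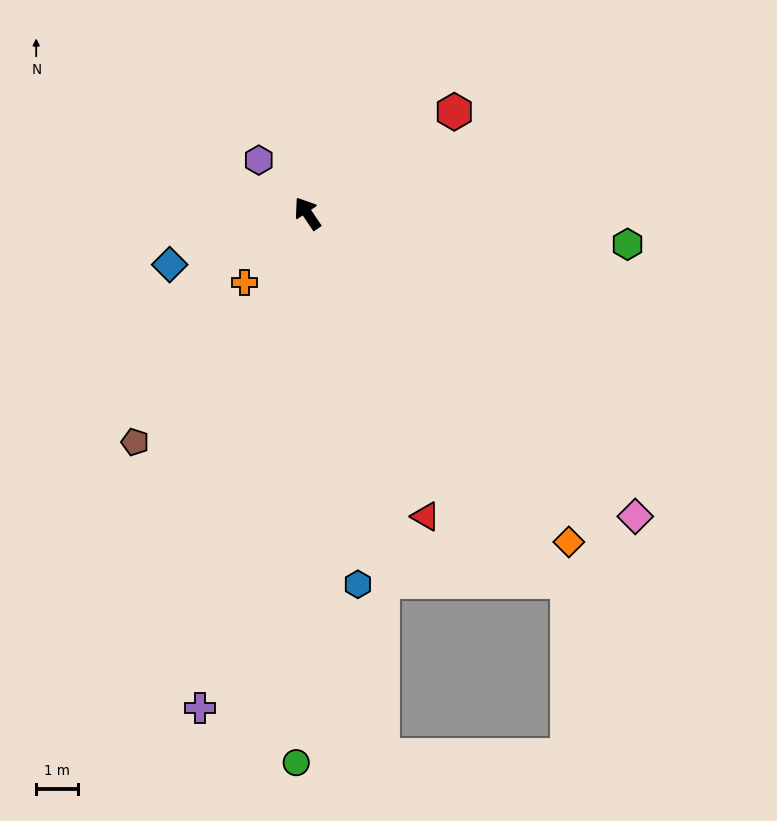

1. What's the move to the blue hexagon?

turn left 154°, forward 8.9 m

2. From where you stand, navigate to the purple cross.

turn left 134°, forward 12.0 m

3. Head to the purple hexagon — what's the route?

turn left 8°, forward 1.7 m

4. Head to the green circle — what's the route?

turn left 145°, forward 13.0 m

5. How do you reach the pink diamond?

turn right 167°, forward 10.6 m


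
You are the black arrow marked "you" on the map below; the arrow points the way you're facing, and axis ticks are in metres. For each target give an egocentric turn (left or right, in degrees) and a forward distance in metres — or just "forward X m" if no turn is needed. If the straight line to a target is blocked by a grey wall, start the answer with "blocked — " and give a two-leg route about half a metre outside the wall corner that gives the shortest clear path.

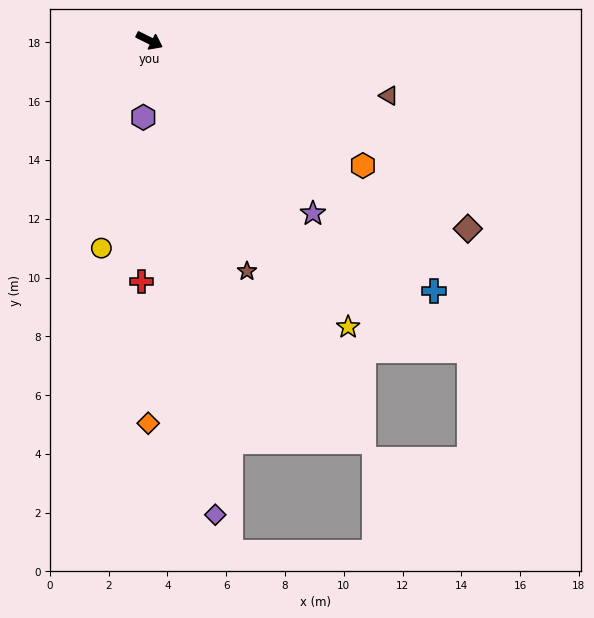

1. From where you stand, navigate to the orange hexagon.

turn right 4°, forward 8.4 m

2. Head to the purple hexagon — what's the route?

turn right 68°, forward 2.6 m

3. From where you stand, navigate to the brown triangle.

turn left 14°, forward 8.4 m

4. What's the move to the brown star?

turn right 41°, forward 8.5 m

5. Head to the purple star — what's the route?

turn right 20°, forward 8.1 m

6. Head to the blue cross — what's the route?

turn right 15°, forward 12.9 m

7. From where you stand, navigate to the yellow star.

turn right 29°, forward 11.9 m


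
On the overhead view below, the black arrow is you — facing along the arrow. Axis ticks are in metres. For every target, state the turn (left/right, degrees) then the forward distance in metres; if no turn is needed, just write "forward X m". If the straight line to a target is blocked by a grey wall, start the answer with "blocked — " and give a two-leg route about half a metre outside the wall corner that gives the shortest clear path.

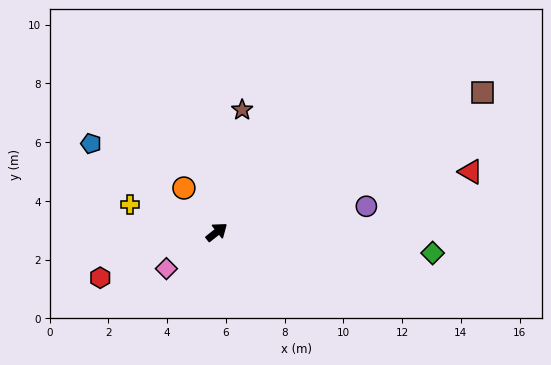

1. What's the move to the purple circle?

turn right 29°, forward 5.2 m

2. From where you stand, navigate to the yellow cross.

turn left 124°, forward 3.1 m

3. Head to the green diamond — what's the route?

turn right 44°, forward 7.4 m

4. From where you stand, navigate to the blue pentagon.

turn left 106°, forward 5.2 m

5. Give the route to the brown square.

turn right 11°, forward 10.2 m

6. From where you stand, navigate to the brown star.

turn left 40°, forward 4.3 m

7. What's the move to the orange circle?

turn left 88°, forward 1.9 m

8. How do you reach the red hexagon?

turn left 163°, forward 4.3 m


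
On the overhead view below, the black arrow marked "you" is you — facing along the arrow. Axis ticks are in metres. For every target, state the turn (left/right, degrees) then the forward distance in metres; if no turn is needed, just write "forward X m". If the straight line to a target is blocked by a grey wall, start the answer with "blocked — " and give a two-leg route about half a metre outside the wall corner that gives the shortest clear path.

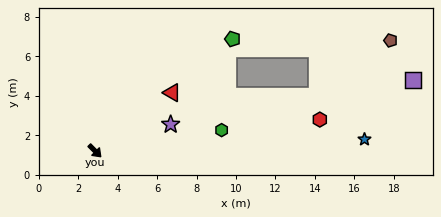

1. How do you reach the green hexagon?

turn left 55°, forward 6.5 m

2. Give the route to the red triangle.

turn left 82°, forward 4.9 m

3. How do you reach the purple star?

turn left 64°, forward 4.1 m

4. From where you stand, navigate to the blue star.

turn left 48°, forward 13.7 m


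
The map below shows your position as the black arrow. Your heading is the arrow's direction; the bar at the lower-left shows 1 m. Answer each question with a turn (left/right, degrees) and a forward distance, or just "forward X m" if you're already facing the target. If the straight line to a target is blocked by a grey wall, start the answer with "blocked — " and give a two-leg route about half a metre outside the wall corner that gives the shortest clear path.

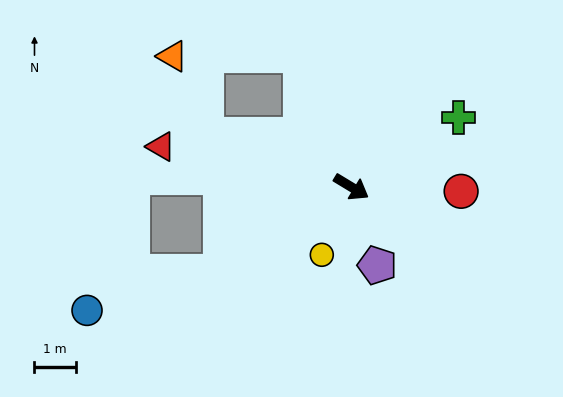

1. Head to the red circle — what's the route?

turn left 29°, forward 2.7 m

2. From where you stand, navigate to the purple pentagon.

turn right 41°, forward 2.0 m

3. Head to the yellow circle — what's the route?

turn right 82°, forward 1.8 m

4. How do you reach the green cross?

turn left 64°, forward 3.1 m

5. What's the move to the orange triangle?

blocked — turn right 169°, forward 3.7 m, then turn right 46°, forward 2.1 m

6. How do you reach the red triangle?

turn right 161°, forward 4.7 m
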